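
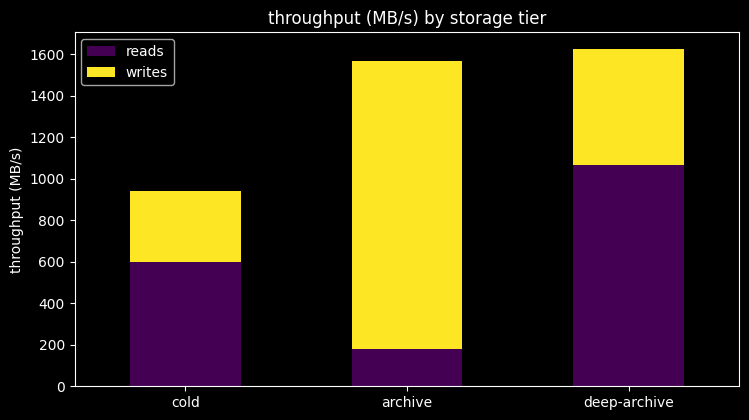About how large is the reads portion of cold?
≈ 600

reads top ≈ 600, bottom ≈ 0; segment ≈ 600.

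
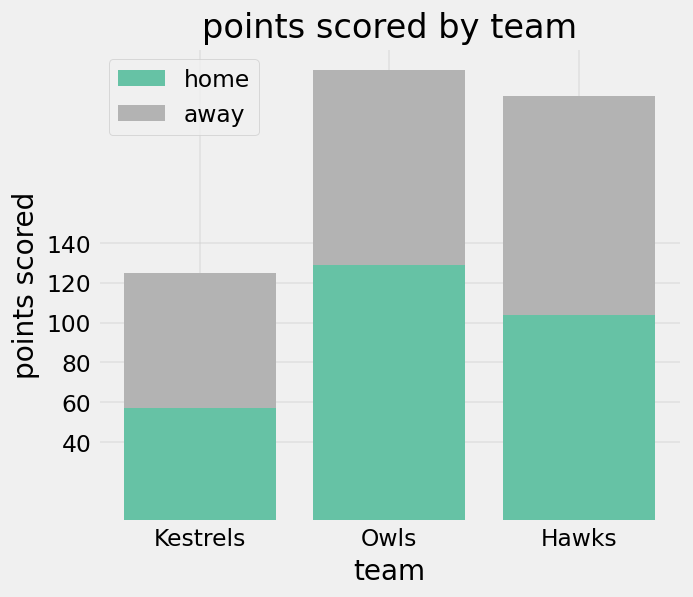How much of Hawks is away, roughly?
away top ≈ 220, bottom ≈ 100; segment ≈ 120.

≈ 120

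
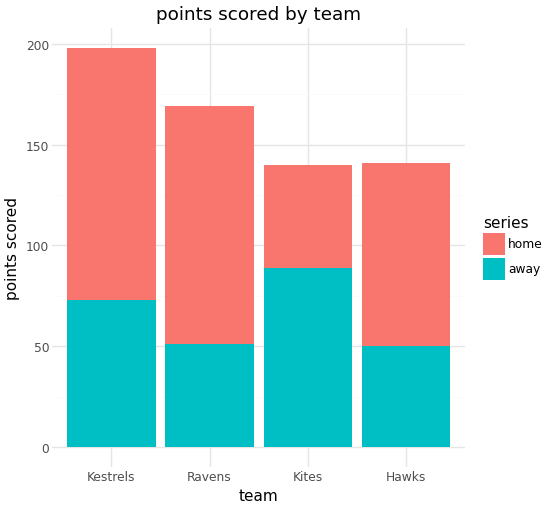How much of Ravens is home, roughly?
≈ 100

home top ≈ 160, bottom ≈ 60; segment ≈ 100.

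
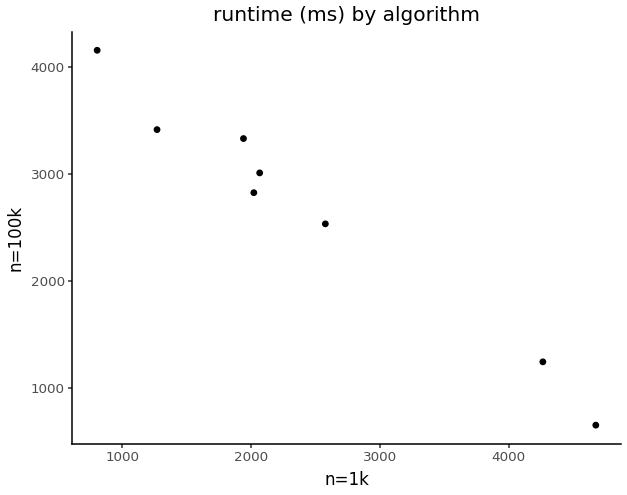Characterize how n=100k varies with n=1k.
negative, strong

Points are negatively correlated; strong (|r| ≈ 1.0).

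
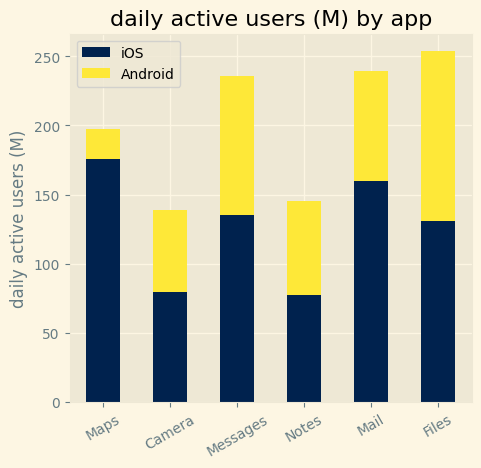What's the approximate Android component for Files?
Android top ≈ 250, bottom ≈ 125; segment ≈ 125.

≈ 125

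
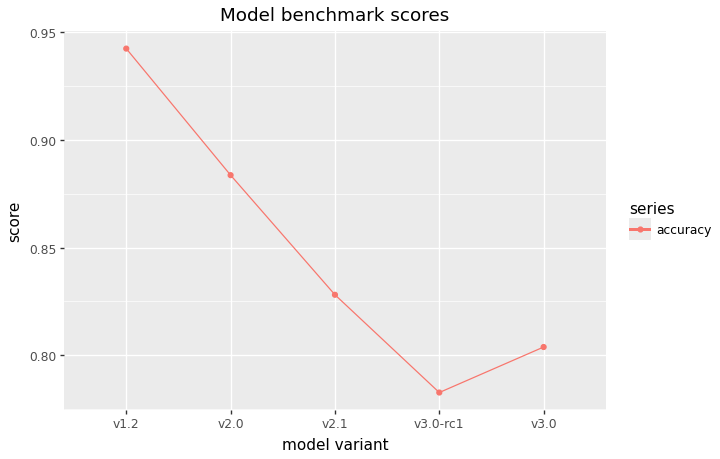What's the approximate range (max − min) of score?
Max v1.2 ≈ 0.94, min v3.0-rc1 ≈ 0.78; range ≈ 0.16.

≈ 0.16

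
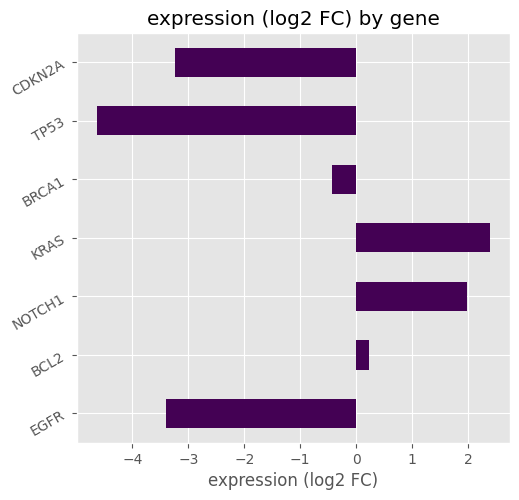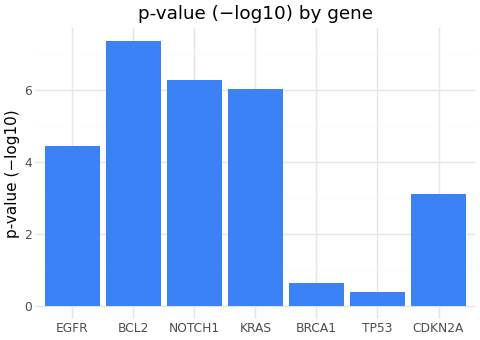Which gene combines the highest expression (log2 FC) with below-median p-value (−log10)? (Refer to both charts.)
Chart 2 median p-value (−log10) ≈ 4; below-median genes: BRCA1, TP53, CDKN2A. Among those, BRCA1 has the highest expression (log2 FC) (≈ -0.5).

BRCA1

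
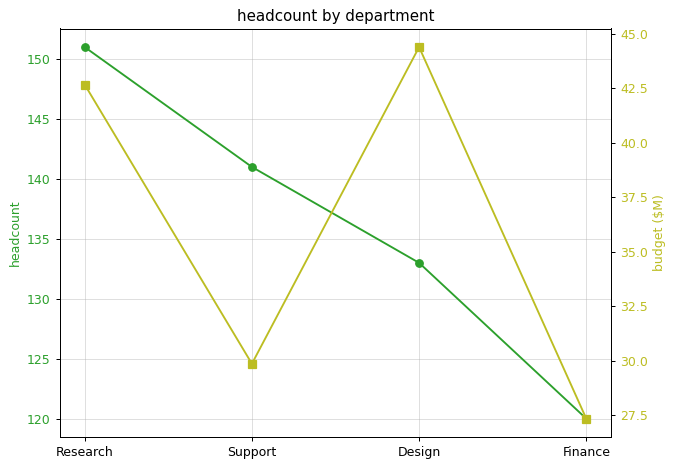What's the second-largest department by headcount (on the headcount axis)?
Top 3 (on the headcount axis): Research ≈ 150, Support ≈ 140, Design ≈ 135.

Support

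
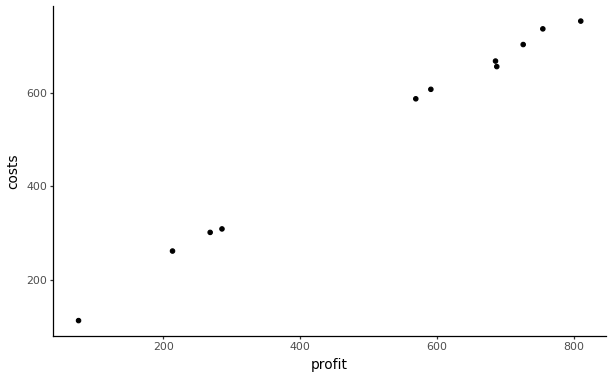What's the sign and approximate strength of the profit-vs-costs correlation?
positive, strong

Points are positively correlated; strong (|r| ≈ 1.0).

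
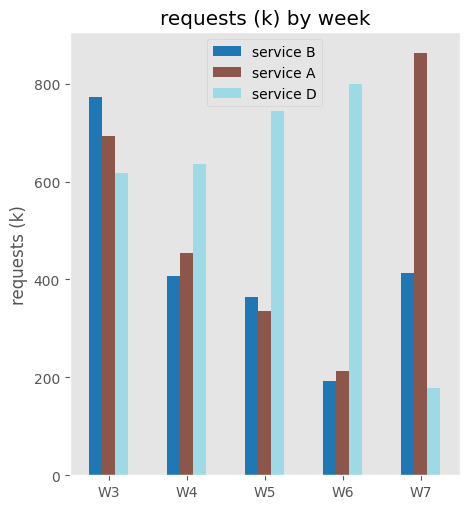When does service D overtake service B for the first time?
W3: service D ≈ 600 vs service B ≈ 800 (not yet); W4: service D ≈ 600 vs service B ≈ 400 (first crossover).

W4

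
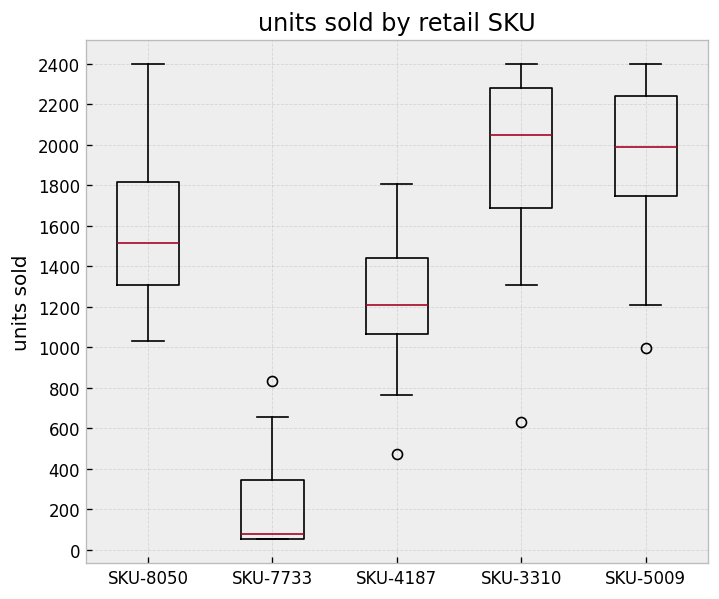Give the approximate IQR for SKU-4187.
Q3 ≈ 1400, Q1 ≈ 1000; IQR ≈ 400.

≈ 400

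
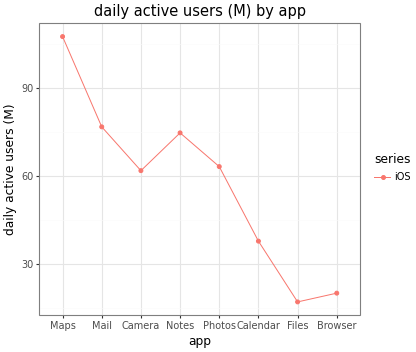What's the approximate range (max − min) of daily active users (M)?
≈ 90

Max Maps ≈ 110, min Files ≈ 20; range ≈ 90.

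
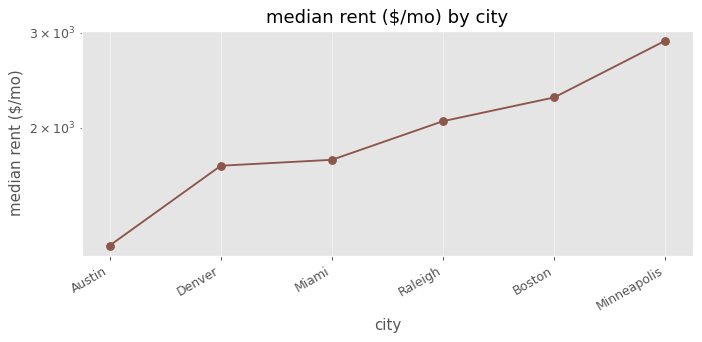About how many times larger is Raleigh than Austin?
Raleigh ≈ 2000, Austin ≈ 1200; 2000/1200 ≈ 1.67.

≈ 1.67×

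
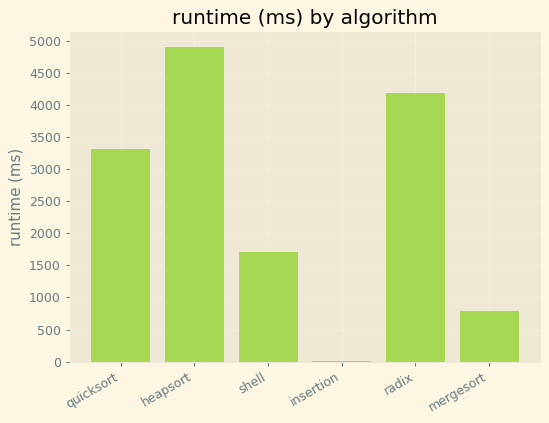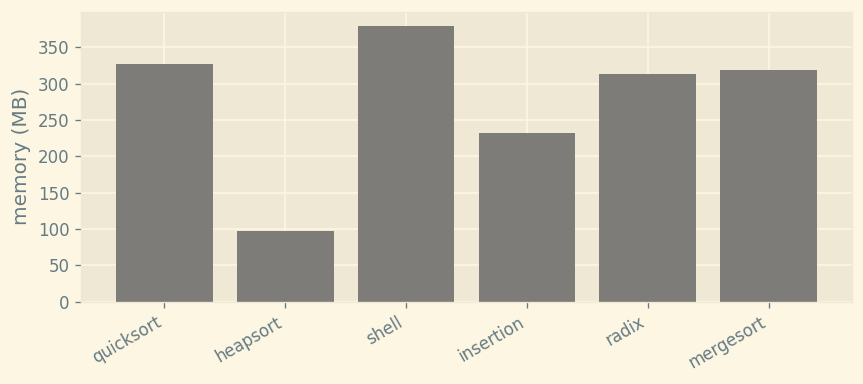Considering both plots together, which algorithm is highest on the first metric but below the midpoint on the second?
heapsort

Chart 2 median memory (MB) ≈ 300; below-median algorithms: heapsort, insertion, radix. Among those, heapsort has the highest runtime (ms) (≈ 5000).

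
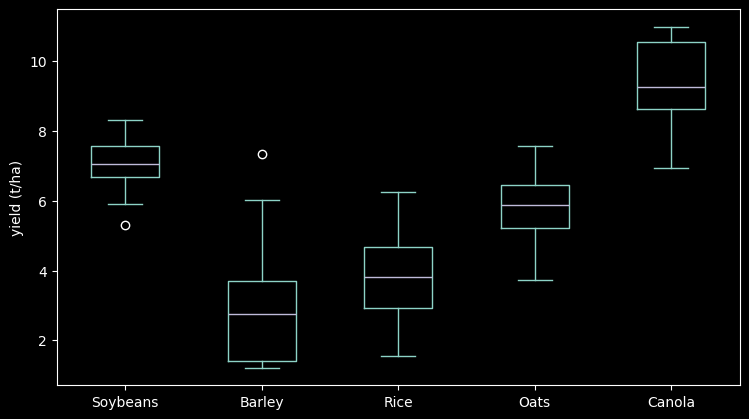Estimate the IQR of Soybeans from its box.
≈ 1

Q3 ≈ 8, Q1 ≈ 7; IQR ≈ 1.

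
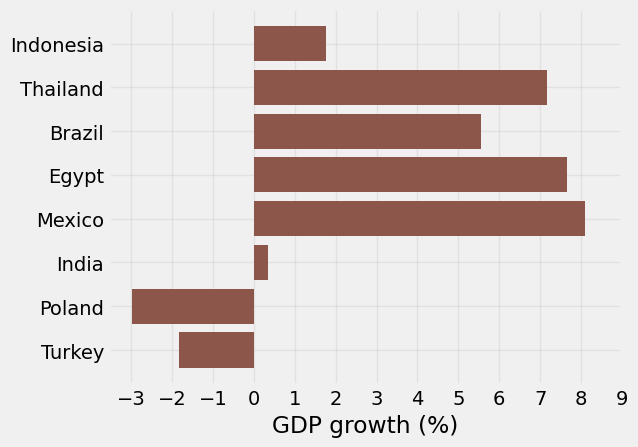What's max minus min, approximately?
Max Mexico ≈ 8, min Poland ≈ -3; range ≈ 11.

≈ 11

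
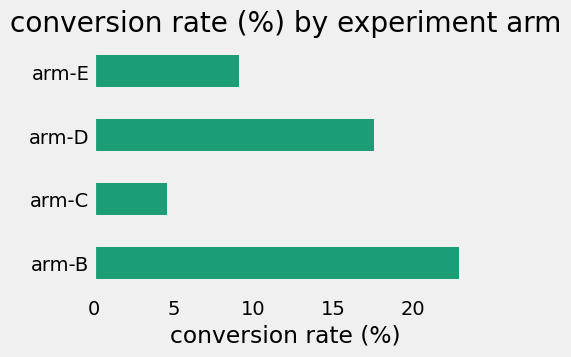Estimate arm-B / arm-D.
arm-B ≈ 22, arm-D ≈ 18; 22/18 ≈ 1.22.

≈ 1.22×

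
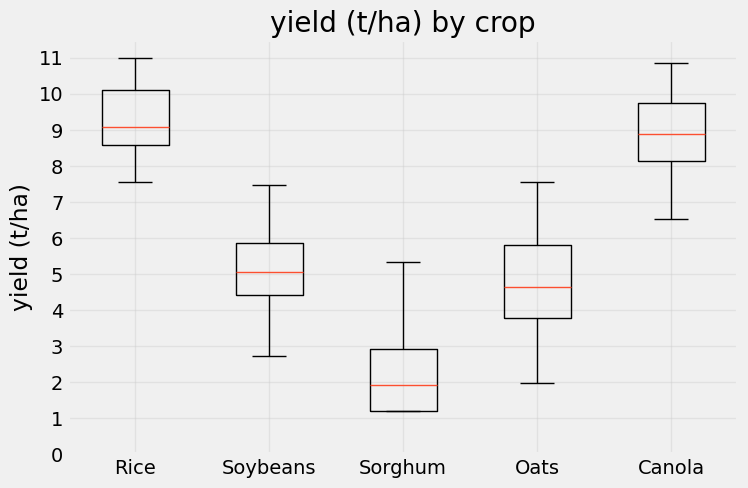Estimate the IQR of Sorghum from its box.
Q3 ≈ 3, Q1 ≈ 1; IQR ≈ 2.

≈ 2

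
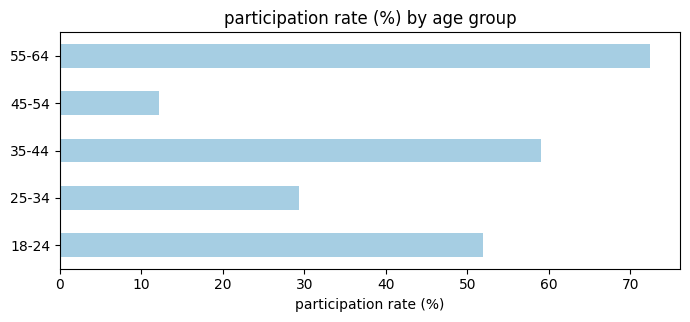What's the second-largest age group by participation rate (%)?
Top 3: 55-64 ≈ 70, 35-44 ≈ 60, 18-24 ≈ 50.

35-44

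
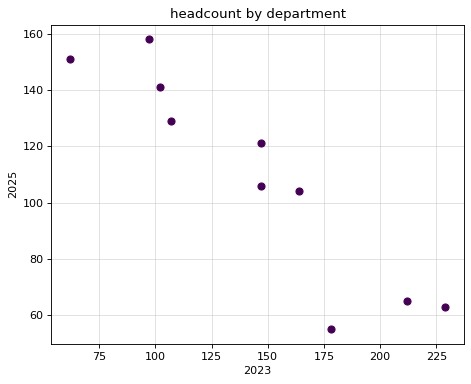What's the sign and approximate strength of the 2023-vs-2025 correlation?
Points are negatively correlated; strong (|r| ≈ 0.9).

negative, strong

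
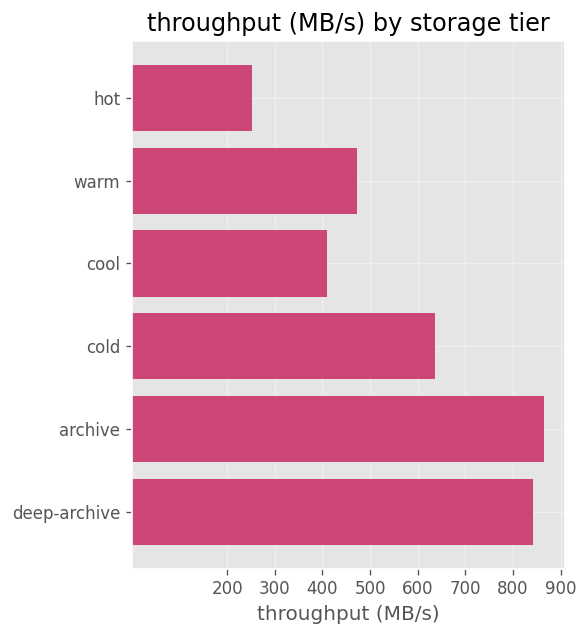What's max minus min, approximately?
Max archive ≈ 900, min hot ≈ 300; range ≈ 600.

≈ 600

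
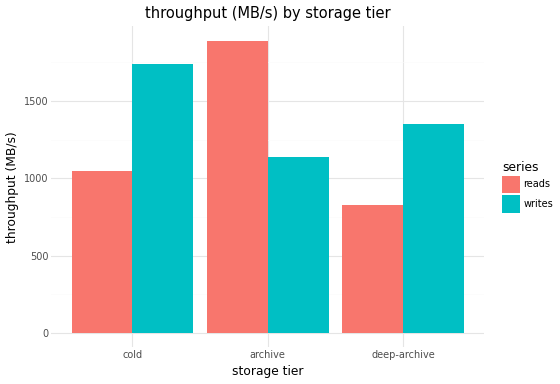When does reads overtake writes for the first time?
cold: reads ≈ 1000 vs writes ≈ 1800 (not yet); archive: reads ≈ 1800 vs writes ≈ 1200 (first crossover).

archive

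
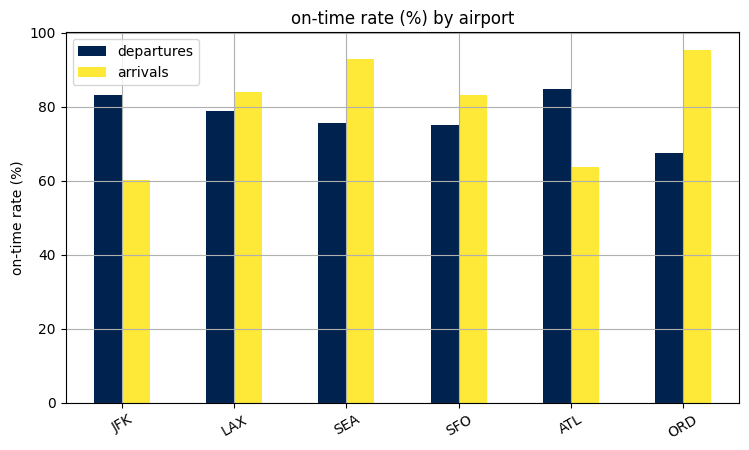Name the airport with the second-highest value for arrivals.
SEA

Top 3 for arrivals: ORD ≈ 100, SEA ≈ 90, LAX ≈ 80.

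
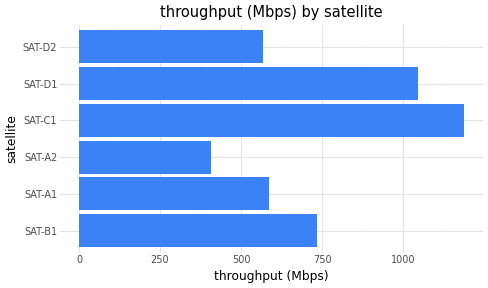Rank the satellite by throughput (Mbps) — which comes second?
SAT-D1

Top 3: SAT-C1 ≈ 1200, SAT-D1 ≈ 1000, SAT-B1 ≈ 700.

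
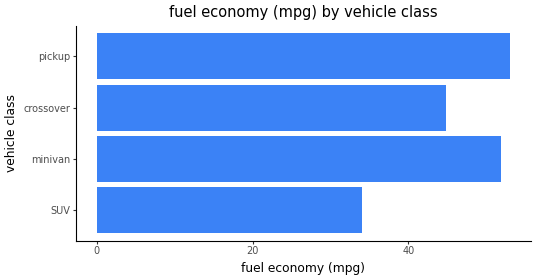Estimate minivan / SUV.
≈ 1.43×

minivan ≈ 50, SUV ≈ 35; 50/35 ≈ 1.43.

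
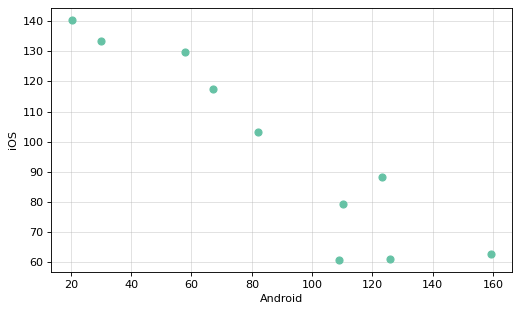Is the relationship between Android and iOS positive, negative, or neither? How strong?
negative, strong

Points are negatively correlated; strong (|r| ≈ 0.9).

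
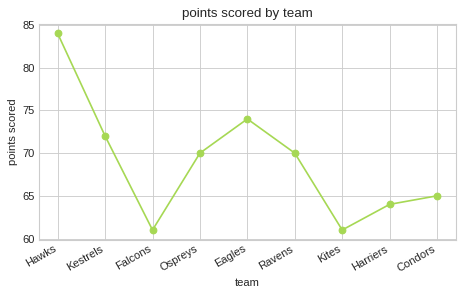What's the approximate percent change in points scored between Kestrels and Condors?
≈ -11.1%

Kestrels ≈ 72, Condors ≈ 64; (64 − 72) / 72 ≈ -11.1%.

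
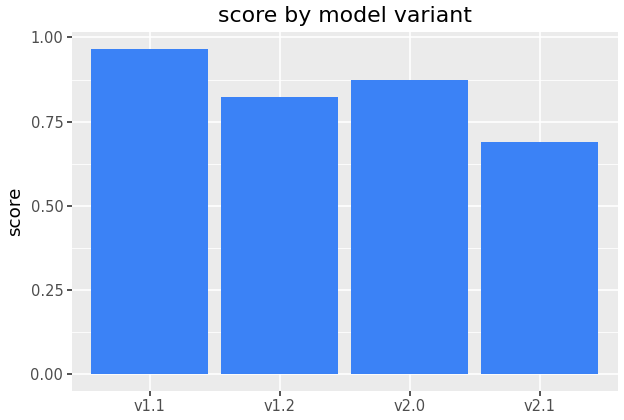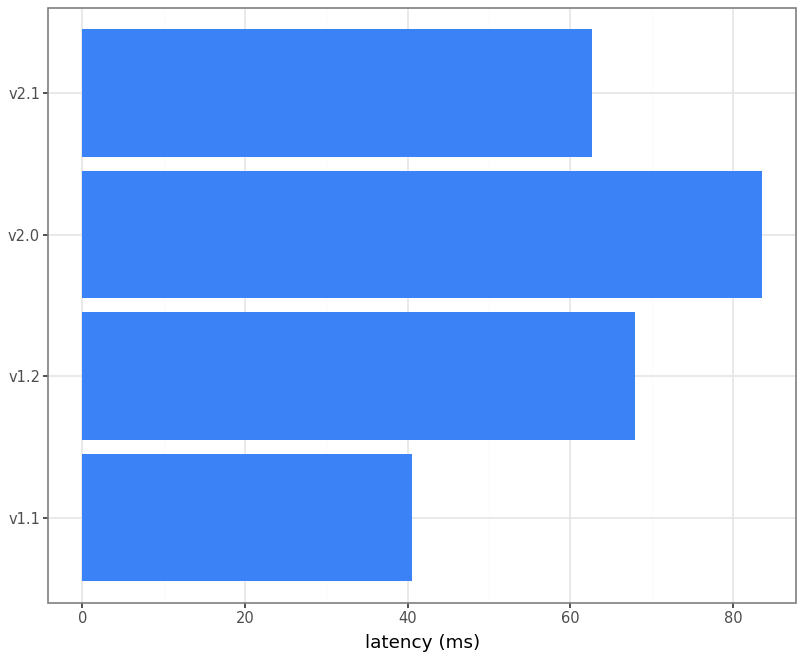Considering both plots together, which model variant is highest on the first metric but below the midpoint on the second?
v1.1

Chart 2 median latency (ms) ≈ 70; below-median model variants: v1.1, v2.1. Among those, v1.1 has the highest score (≈ 1).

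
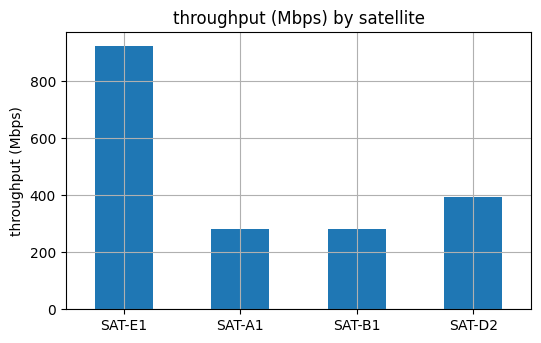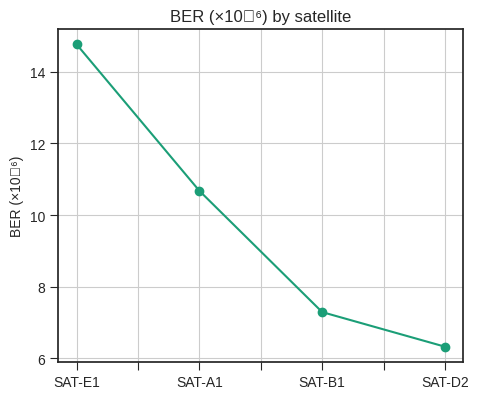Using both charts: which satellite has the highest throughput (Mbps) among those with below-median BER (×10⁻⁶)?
SAT-D2

Chart 2 median BER (×10⁻⁶) ≈ 8; below-median satellites: SAT-B1, SAT-D2. Among those, SAT-D2 has the highest throughput (Mbps) (≈ 400).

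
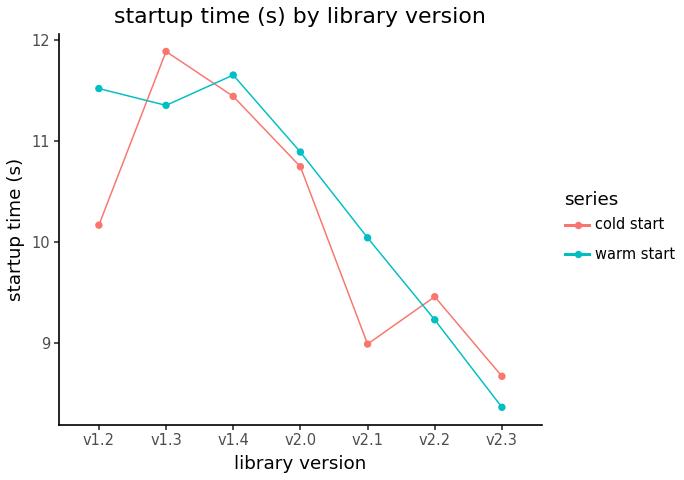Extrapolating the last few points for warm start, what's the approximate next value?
Last three: 10.0, 9.0, 8.5 → slope ≈ -0.75/step → next ≈ 7.75.

≈ 7.75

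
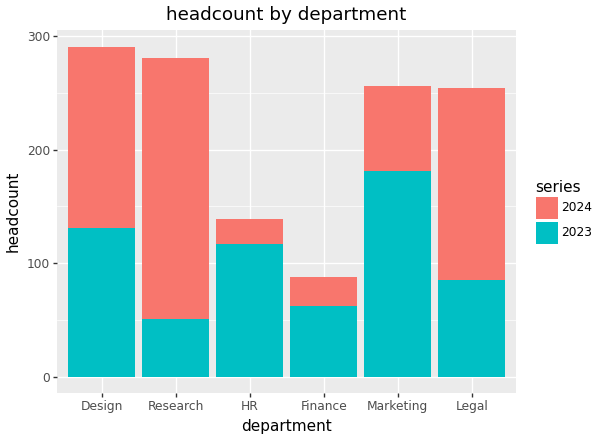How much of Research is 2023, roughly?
2023 top ≈ 50, bottom ≈ 0; segment ≈ 50.

≈ 50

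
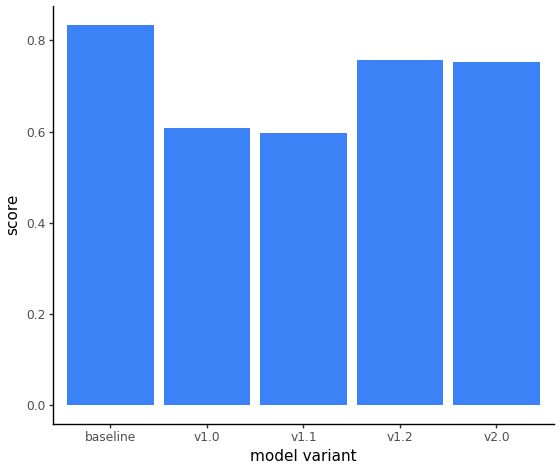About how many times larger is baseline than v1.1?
≈ 1.33×

baseline ≈ 0.8, v1.1 ≈ 0.6; 0.8/0.6 ≈ 1.33.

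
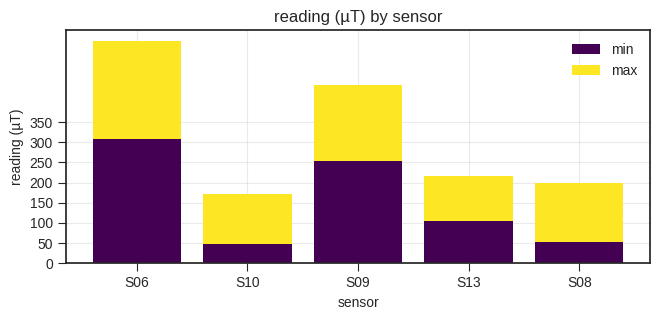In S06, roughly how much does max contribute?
max top ≈ 550, bottom ≈ 300; segment ≈ 250.

≈ 250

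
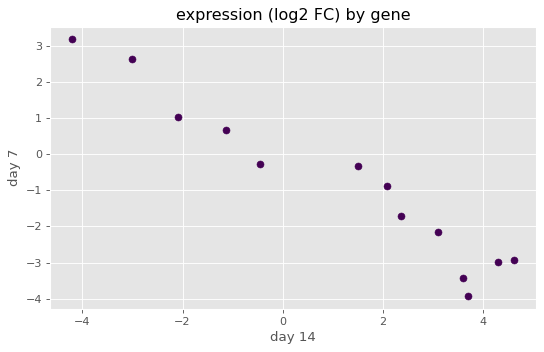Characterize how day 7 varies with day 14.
negative, strong

Points are negatively correlated; strong (|r| ≈ 1.0).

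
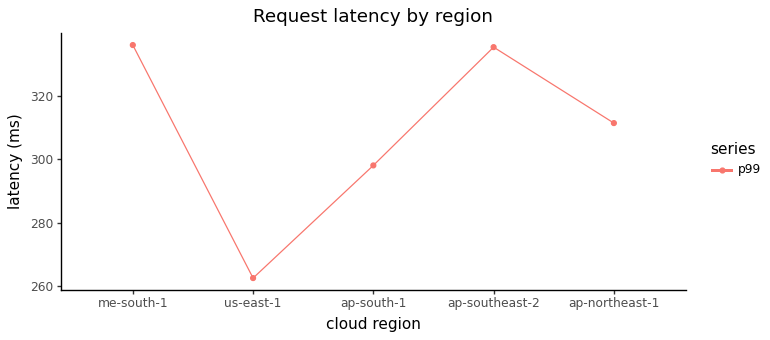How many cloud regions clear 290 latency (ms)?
Above 290: me-south-1, ap-south-1, ap-southeast-2, ap-northeast-1.

4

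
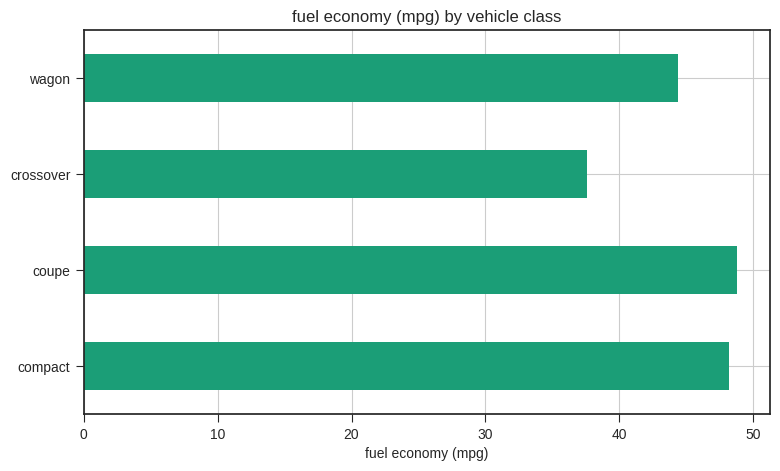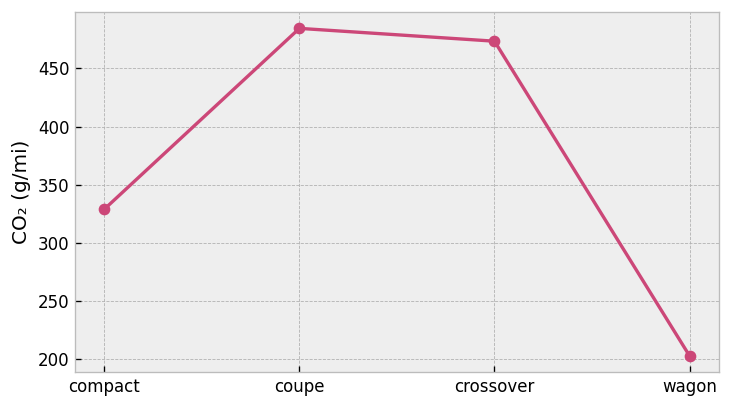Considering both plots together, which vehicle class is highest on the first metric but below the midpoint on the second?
Chart 2 median CO₂ (g/mi) ≈ 400; below-median vehicle classes: compact, wagon. Among those, compact has the highest fuel economy (mpg) (≈ 50).

compact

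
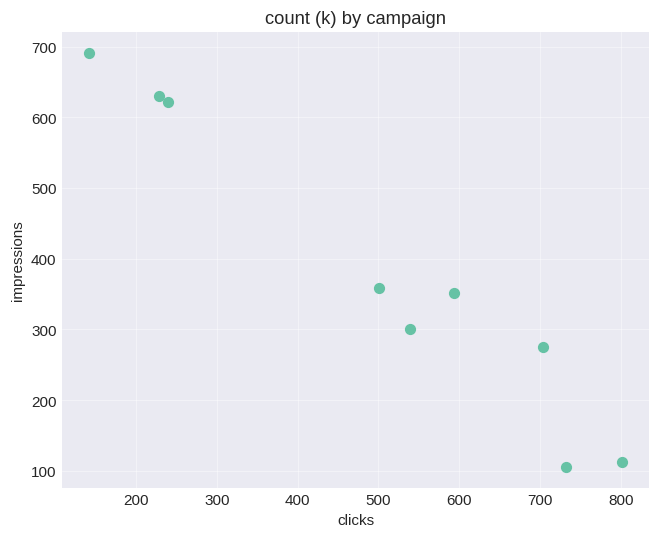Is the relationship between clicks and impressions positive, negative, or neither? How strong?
negative, strong

Points are negatively correlated; strong (|r| ≈ 1.0).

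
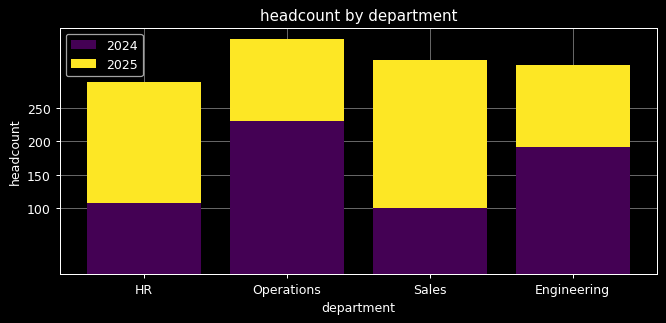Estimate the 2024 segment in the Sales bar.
≈ 100

2024 top ≈ 100, bottom ≈ 0; segment ≈ 100.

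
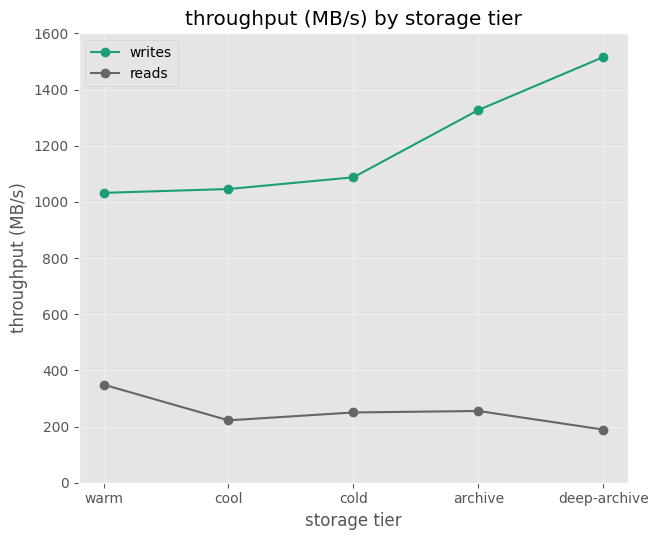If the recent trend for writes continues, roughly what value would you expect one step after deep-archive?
≈ 1900

Last three: 1000, 1400, 1600 → slope ≈ 300/step → next ≈ 1900.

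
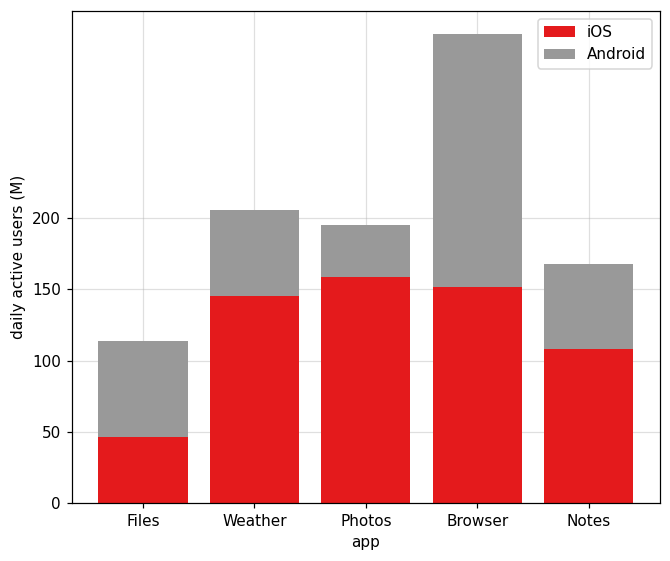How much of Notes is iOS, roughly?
iOS top ≈ 100, bottom ≈ 0; segment ≈ 100.

≈ 100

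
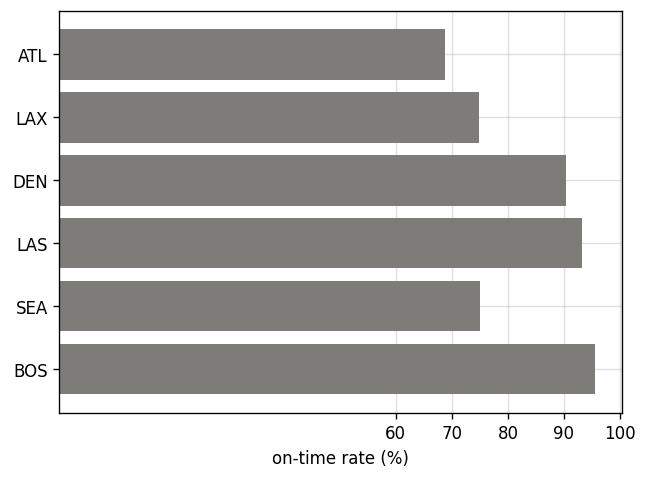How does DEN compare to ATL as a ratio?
≈ 1.29×

DEN ≈ 90, ATL ≈ 70; 90/70 ≈ 1.29.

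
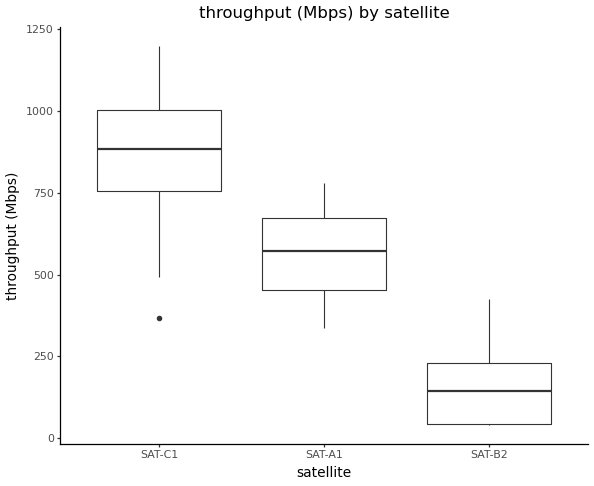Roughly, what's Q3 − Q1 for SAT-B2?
≈ 200

Q3 ≈ 200, Q1 ≈ 0; IQR ≈ 200.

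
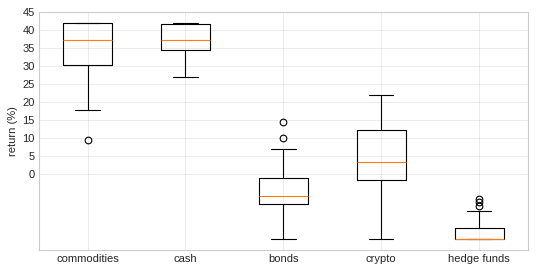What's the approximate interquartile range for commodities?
Q3 ≈ 40, Q1 ≈ 30; IQR ≈ 10.

≈ 10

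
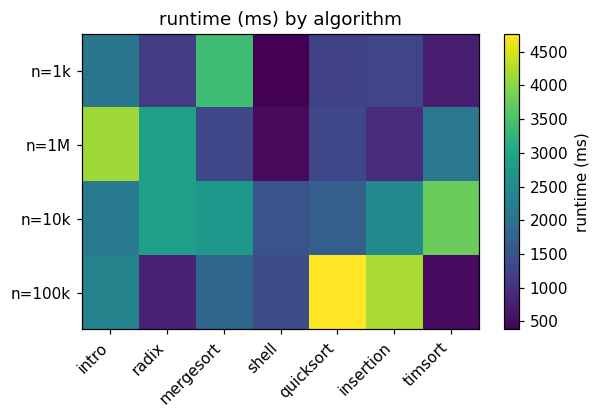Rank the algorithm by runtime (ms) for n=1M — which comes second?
Top 3 for n=1M: intro ≈ 4000, radix ≈ 3000, timsort ≈ 2000.

radix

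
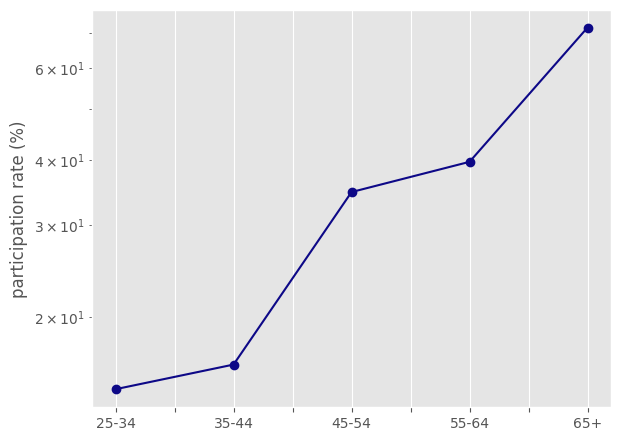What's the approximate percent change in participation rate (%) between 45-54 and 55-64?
45-54 ≈ 35, 55-64 ≈ 40; (40 − 35) / 35 ≈ +14.3%.

≈ +14.3%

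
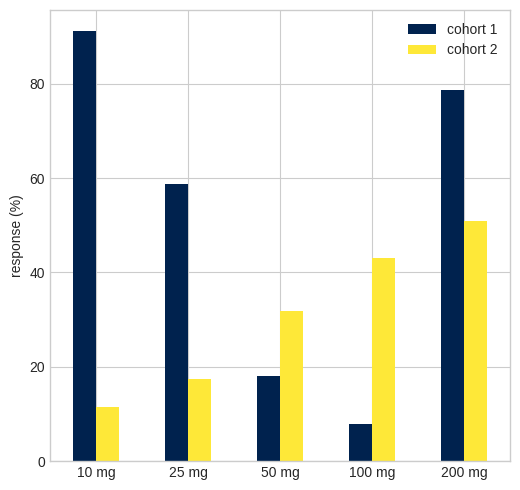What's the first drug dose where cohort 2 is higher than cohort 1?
25 mg: cohort 2 ≈ 20 vs cohort 1 ≈ 60 (not yet); 50 mg: cohort 2 ≈ 30 vs cohort 1 ≈ 20 (first crossover).

50 mg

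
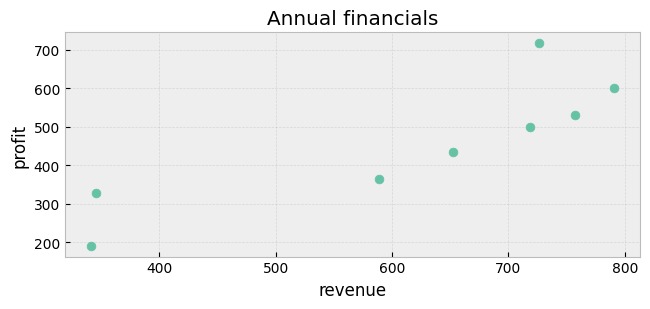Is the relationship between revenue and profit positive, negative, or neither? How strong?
positive, strong

Points are positively correlated; strong (|r| ≈ 0.9).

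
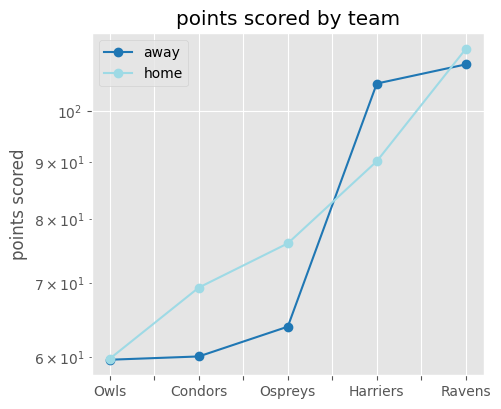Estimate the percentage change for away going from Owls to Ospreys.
≈ +8.3%

Owls ≈ 60, Ospreys ≈ 65; (65 − 60) / 60 ≈ +8.3%.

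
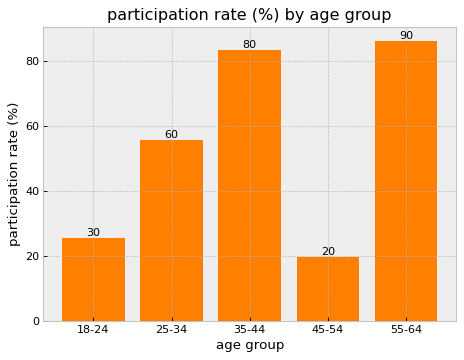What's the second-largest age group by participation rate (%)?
35-44

Top 3: 55-64 ≈ 90, 35-44 ≈ 80, 25-34 ≈ 60.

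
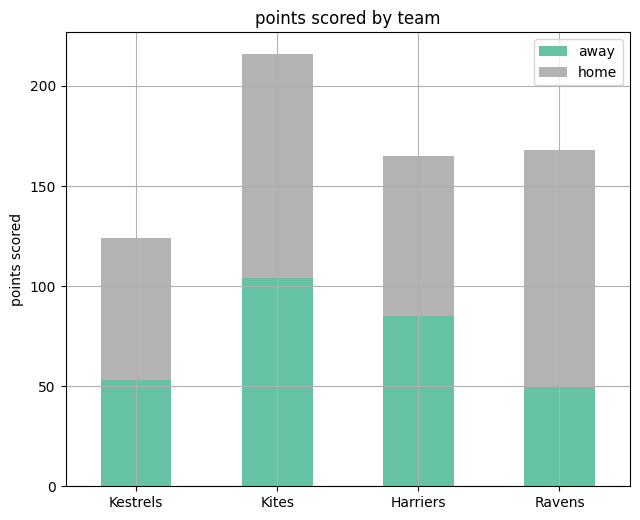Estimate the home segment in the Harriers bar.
home top ≈ 160, bottom ≈ 80; segment ≈ 80.

≈ 80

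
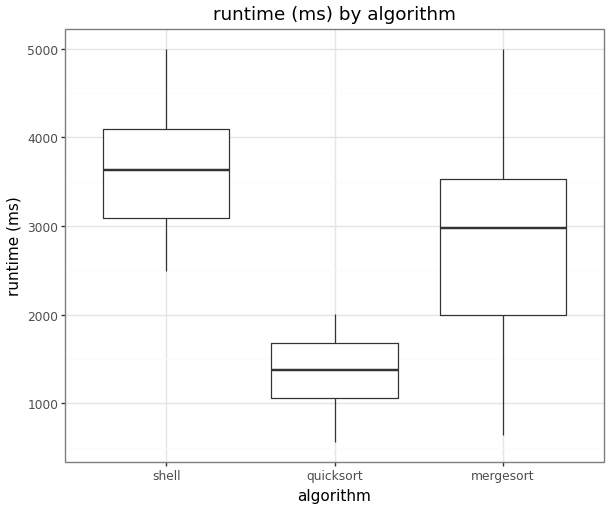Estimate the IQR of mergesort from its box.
≈ 1600

Q3 ≈ 3600, Q1 ≈ 2000; IQR ≈ 1600.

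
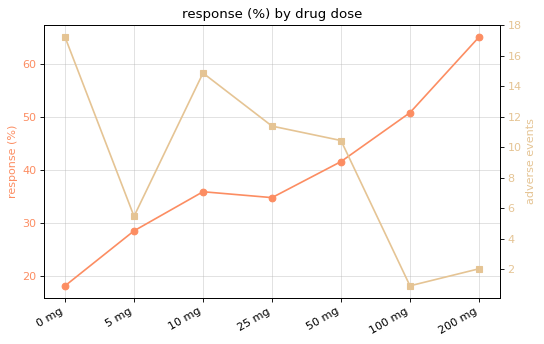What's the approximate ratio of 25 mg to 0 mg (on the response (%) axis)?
25 mg ≈ 35, 0 mg ≈ 20; 35/20 ≈ 1.75.

≈ 1.75×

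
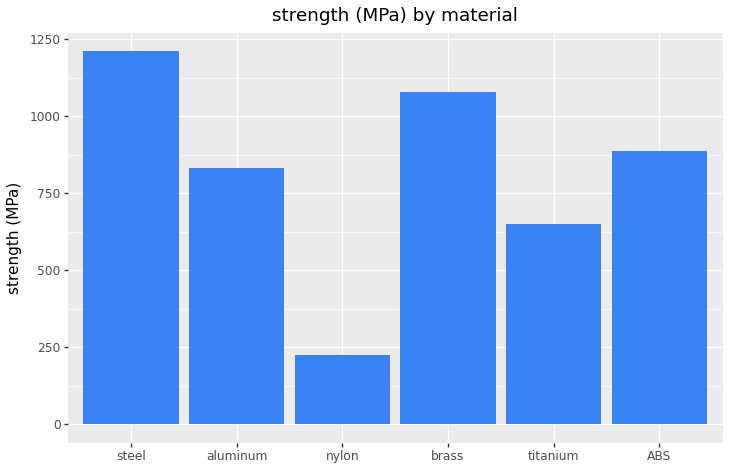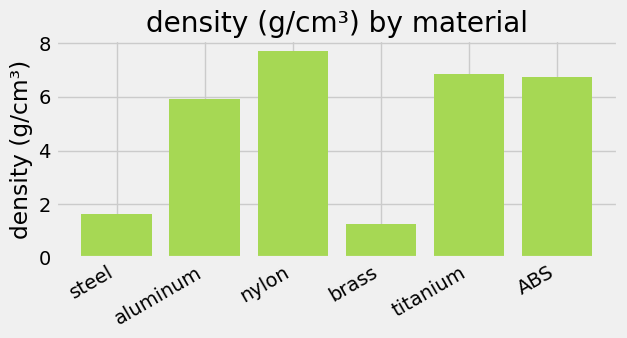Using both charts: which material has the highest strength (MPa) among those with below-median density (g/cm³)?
Chart 2 median density (g/cm³) ≈ 6; below-median materials: steel, aluminum, brass. Among those, steel has the highest strength (MPa) (≈ 1200).

steel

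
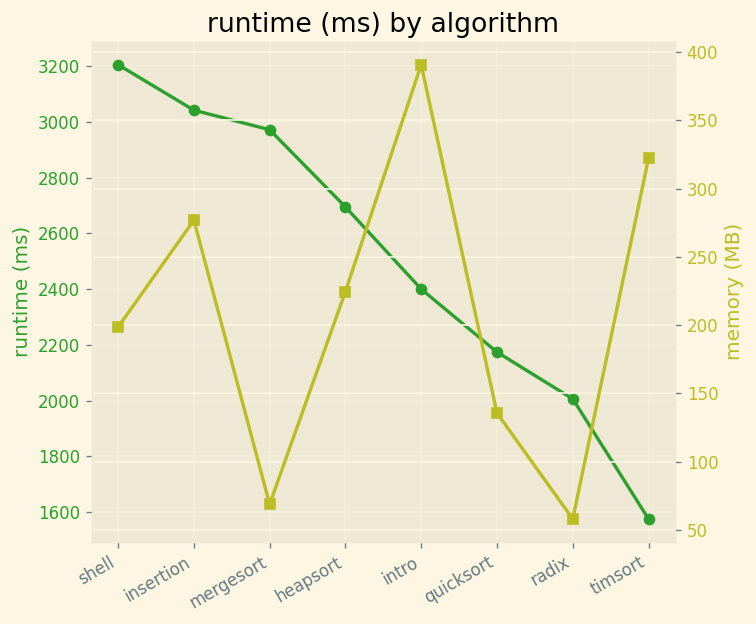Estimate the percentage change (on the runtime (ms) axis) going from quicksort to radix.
quicksort ≈ 2200, radix ≈ 2000; (2000 − 2200) / 2200 ≈ -9.1%.

≈ -9.1%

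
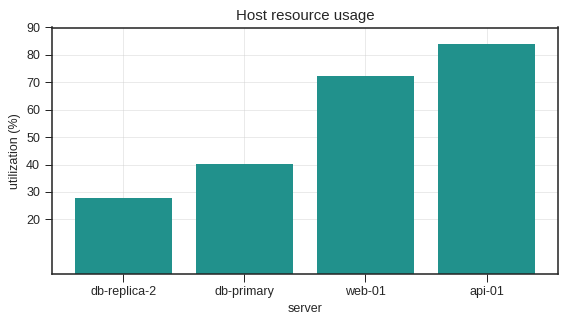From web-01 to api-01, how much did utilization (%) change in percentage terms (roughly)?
≈ +14.3%

web-01 ≈ 70, api-01 ≈ 80; (80 − 70) / 70 ≈ +14.3%.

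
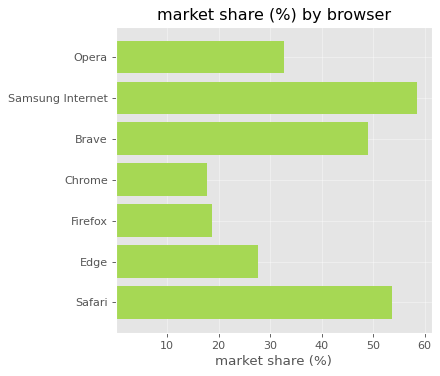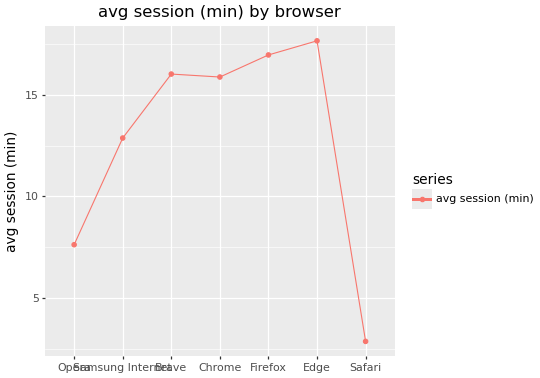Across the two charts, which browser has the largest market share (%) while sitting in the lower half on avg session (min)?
Chart 2 median avg session (min) ≈ 16; below-median browsers: Opera, Samsung Internet, Safari. Among those, Samsung Internet has the highest market share (%) (≈ 60).

Samsung Internet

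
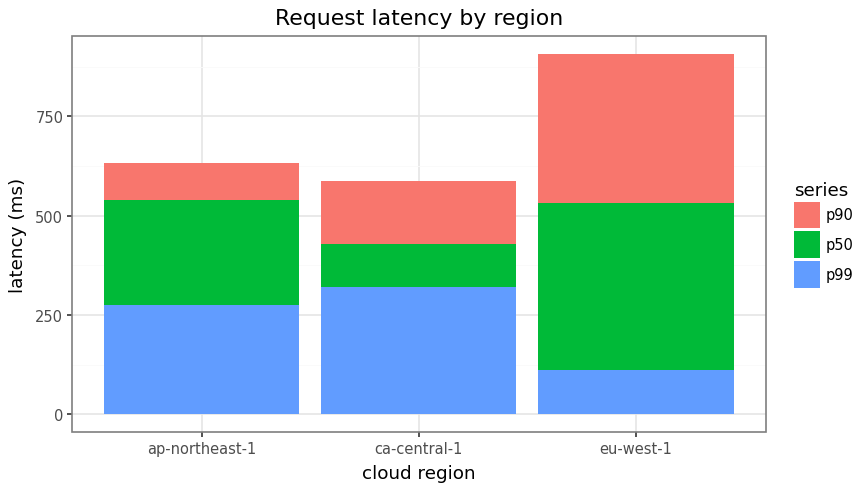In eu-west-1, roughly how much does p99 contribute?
p99 top ≈ 100, bottom ≈ 0; segment ≈ 100.

≈ 100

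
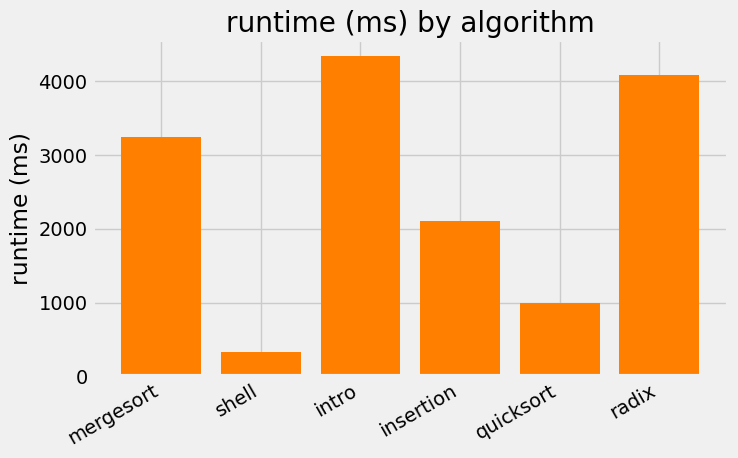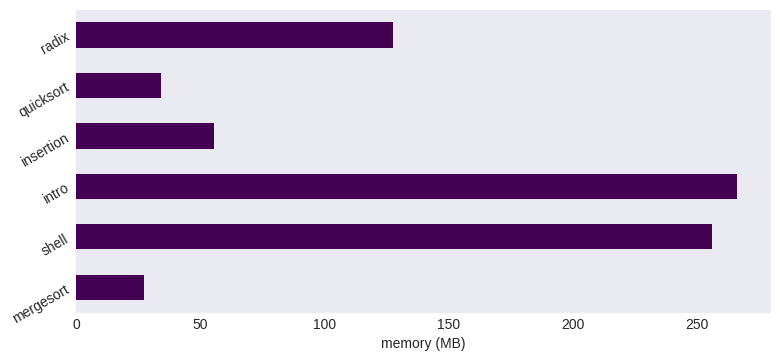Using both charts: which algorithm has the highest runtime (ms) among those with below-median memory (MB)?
mergesort

Chart 2 median memory (MB) ≈ 100; below-median algorithms: mergesort, insertion, quicksort. Among those, mergesort has the highest runtime (ms) (≈ 3000).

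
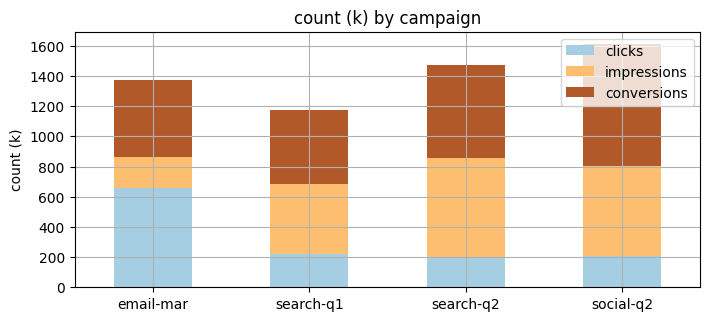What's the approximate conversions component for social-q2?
≈ 800

conversions top ≈ 1600, bottom ≈ 800; segment ≈ 800.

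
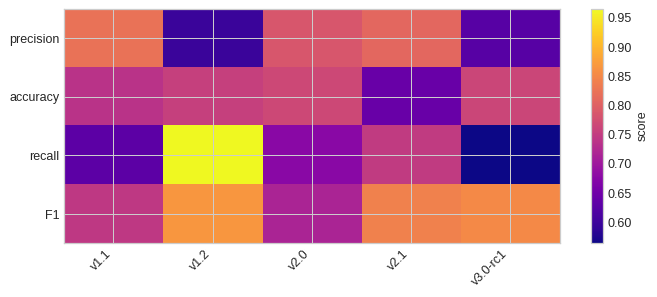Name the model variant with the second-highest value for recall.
v2.1

Top 3 for recall: v1.2 ≈ 0.95, v2.1 ≈ 0.75, v2.0 ≈ 0.70.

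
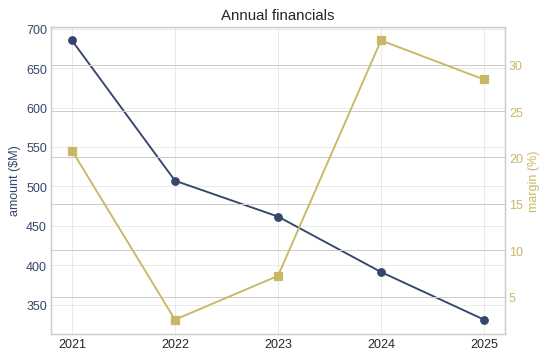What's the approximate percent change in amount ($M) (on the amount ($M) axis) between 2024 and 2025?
2024 ≈ 400, 2025 ≈ 350; (350 − 400) / 400 ≈ -12.5%.

≈ -12.5%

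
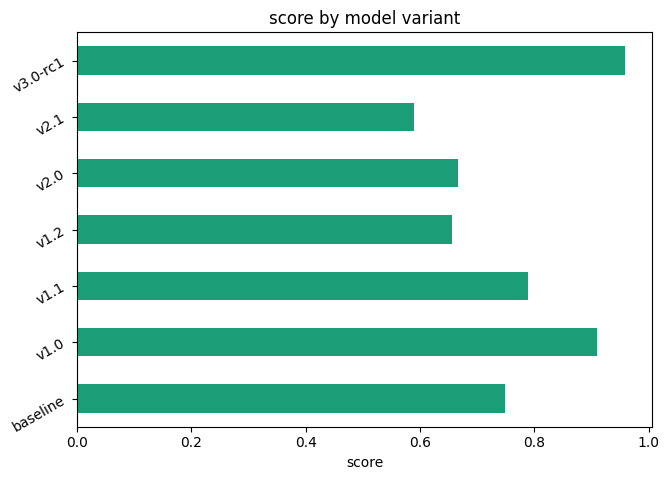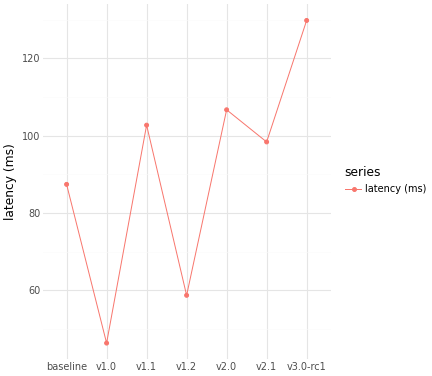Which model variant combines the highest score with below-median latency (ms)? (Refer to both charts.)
Chart 2 median latency (ms) ≈ 100; below-median model variants: baseline, v1.0, v1.2. Among those, v1.0 has the highest score (≈ 0.9).

v1.0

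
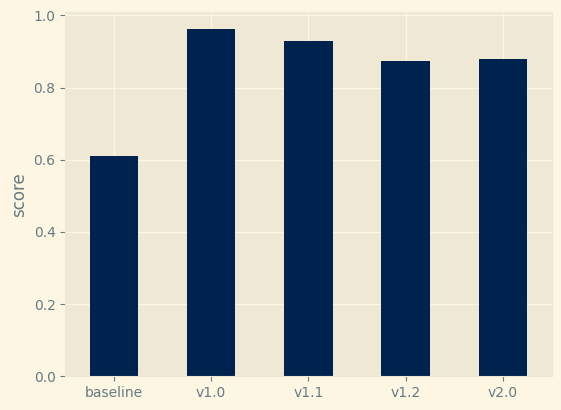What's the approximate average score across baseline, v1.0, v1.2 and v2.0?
(0.6 + 1.0 + 0.9 + 0.9) / 4 ≈ 0.85.

≈ 0.85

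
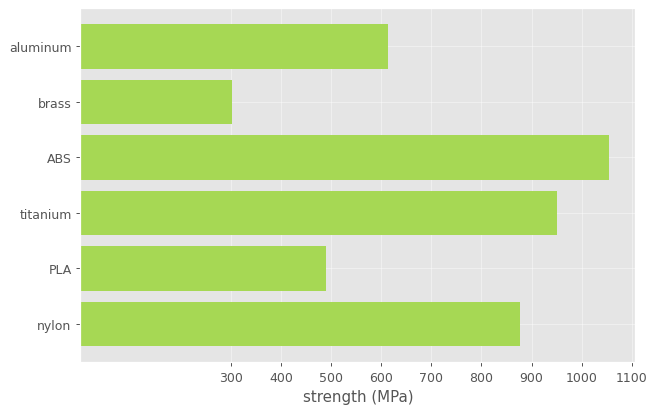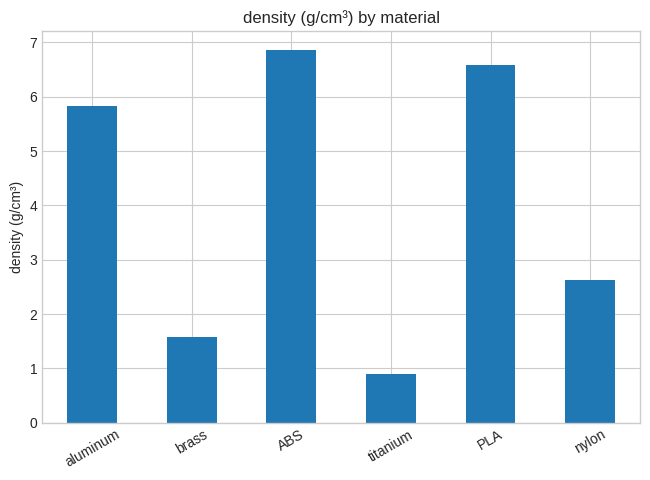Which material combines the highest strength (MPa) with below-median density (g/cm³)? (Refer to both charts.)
titanium

Chart 2 median density (g/cm³) ≈ 4; below-median materials: brass, titanium, nylon. Among those, titanium has the highest strength (MPa) (≈ 1000).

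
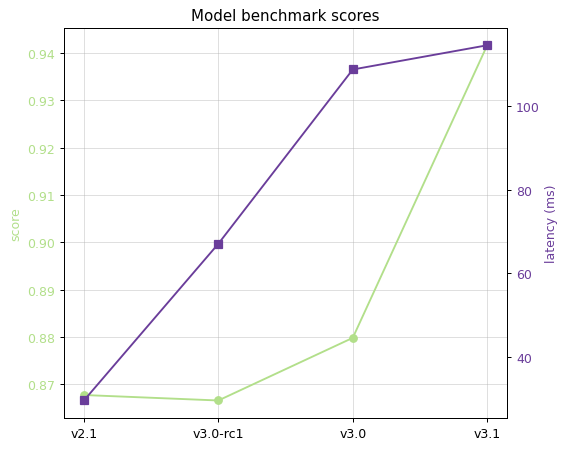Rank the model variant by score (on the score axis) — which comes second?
v3.0

Top 3 (on the score axis): v3.1 ≈ 0.94, v3.0 ≈ 0.88, v2.1 ≈ 0.87.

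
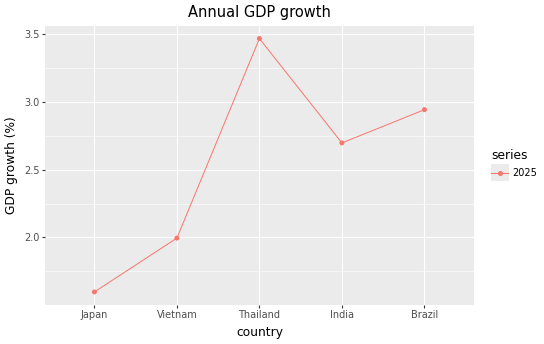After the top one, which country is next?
Top 3: Thailand ≈ 3.4, Brazil ≈ 3.0, India ≈ 2.6.

Brazil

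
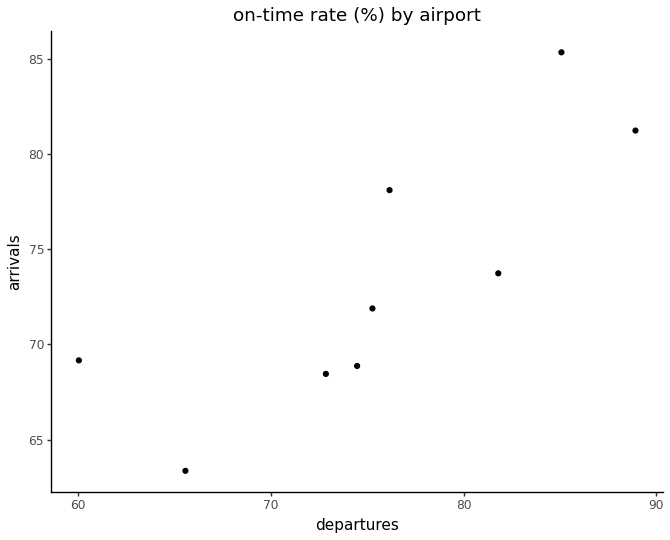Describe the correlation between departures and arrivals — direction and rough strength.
positive, strong

Points are positively correlated; strong (|r| ≈ 0.8).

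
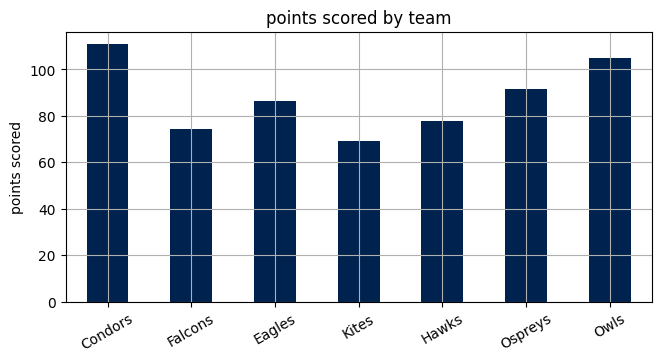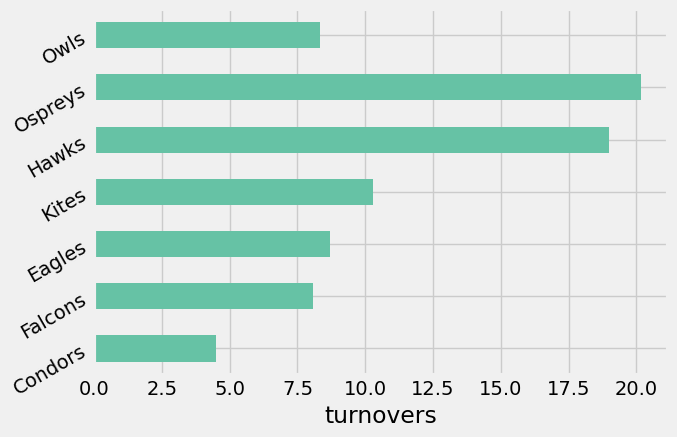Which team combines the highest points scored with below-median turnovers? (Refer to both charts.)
Condors

Chart 2 median turnovers ≈ 8; below-median teams: Condors, Falcons, Owls. Among those, Condors has the highest points scored (≈ 120).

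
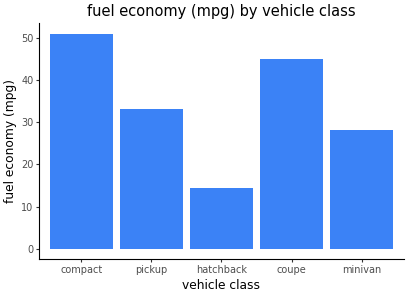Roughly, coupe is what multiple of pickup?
coupe ≈ 45, pickup ≈ 35; 45/35 ≈ 1.29.

≈ 1.29×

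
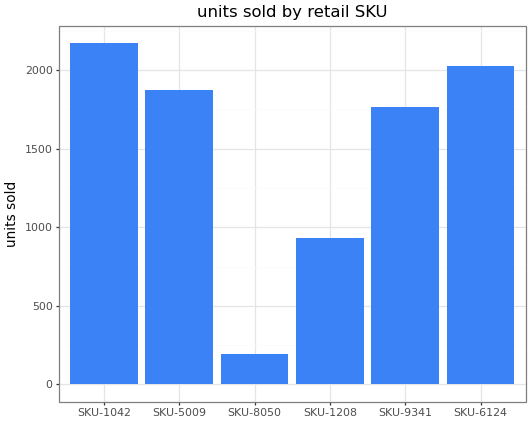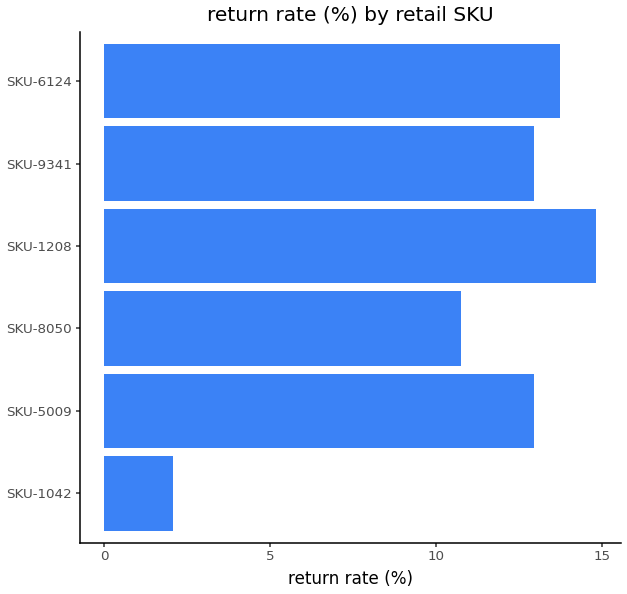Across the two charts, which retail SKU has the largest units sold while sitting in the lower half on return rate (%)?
SKU-1042

Chart 2 median return rate (%) ≈ 12; below-median retail SKUs: SKU-1042, SKU-5009, SKU-8050. Among those, SKU-1042 has the highest units sold (≈ 2200).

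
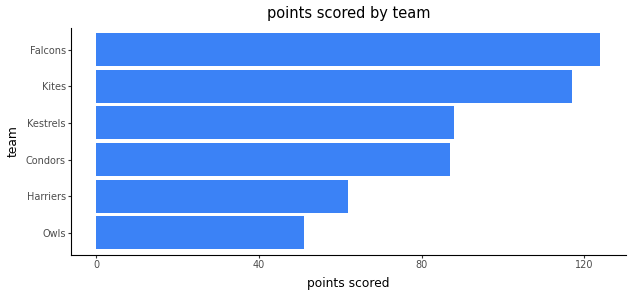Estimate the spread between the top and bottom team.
Max Falcons ≈ 120, min Owls ≈ 60; range ≈ 60.

≈ 60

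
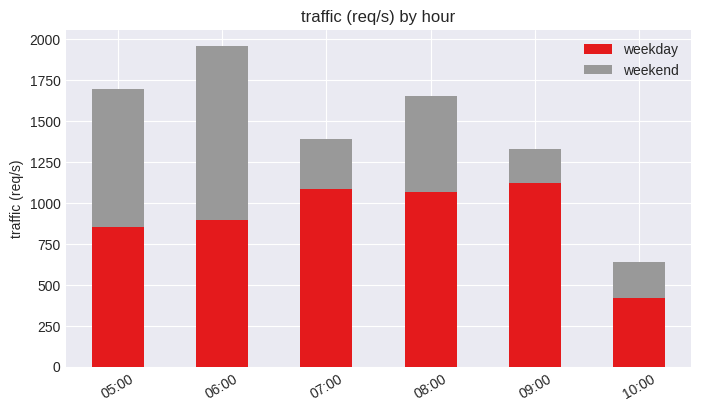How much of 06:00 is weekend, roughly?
weekend top ≈ 2000, bottom ≈ 800; segment ≈ 1200.

≈ 1200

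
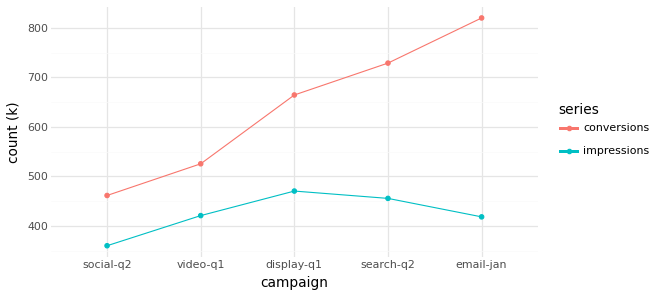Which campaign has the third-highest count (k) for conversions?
display-q1

Top 4 for conversions: email-jan ≈ 800, search-q2 ≈ 750, display-q1 ≈ 650, video-q1 ≈ 550.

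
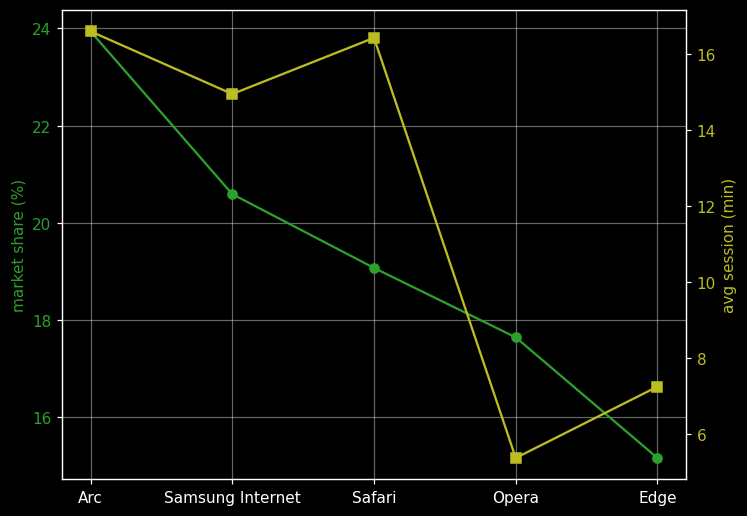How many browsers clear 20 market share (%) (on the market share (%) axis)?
2

Above 20: Arc, Samsung Internet.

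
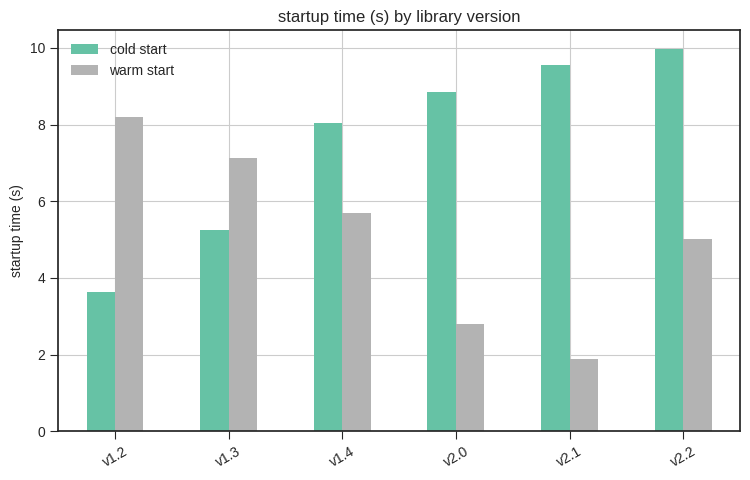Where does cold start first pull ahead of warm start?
v1.4

v1.3: cold start ≈ 5 vs warm start ≈ 7 (not yet); v1.4: cold start ≈ 8 vs warm start ≈ 6 (first crossover).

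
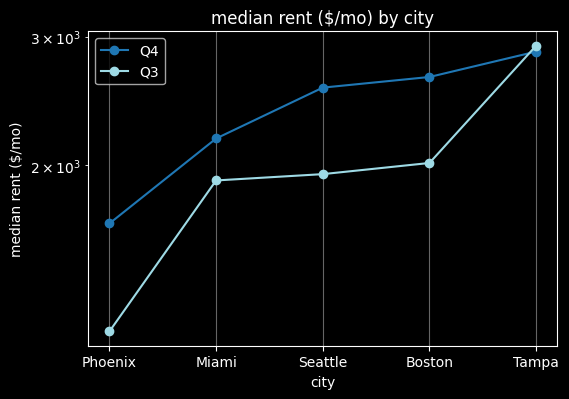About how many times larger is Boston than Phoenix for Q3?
≈ 1.67×

Boston ≈ 2000, Phoenix ≈ 1200; 2000/1200 ≈ 1.67.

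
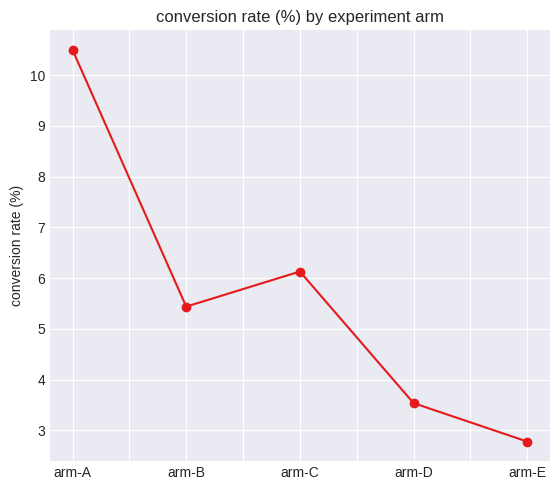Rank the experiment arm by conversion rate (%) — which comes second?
Top 3: arm-A ≈ 10, arm-C ≈ 6, arm-B ≈ 5.

arm-C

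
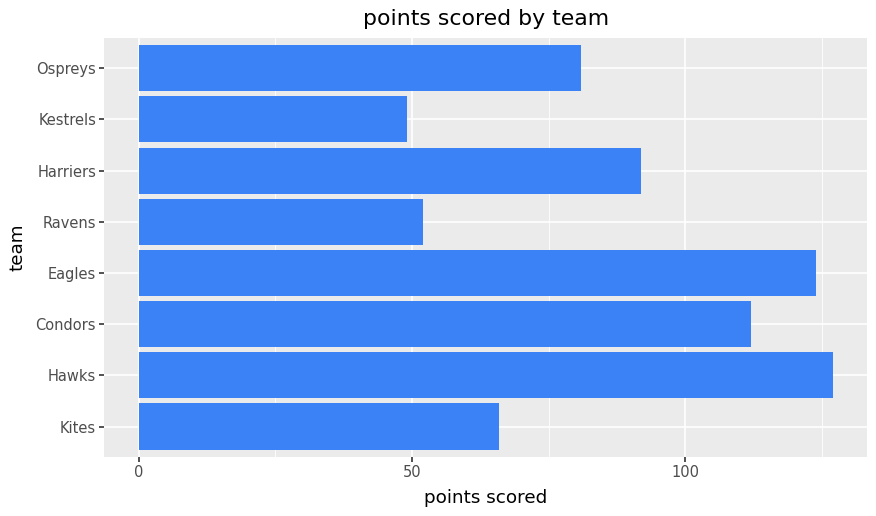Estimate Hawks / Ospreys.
Hawks ≈ 120, Ospreys ≈ 80; 120/80 ≈ 1.5.

≈ 1.5×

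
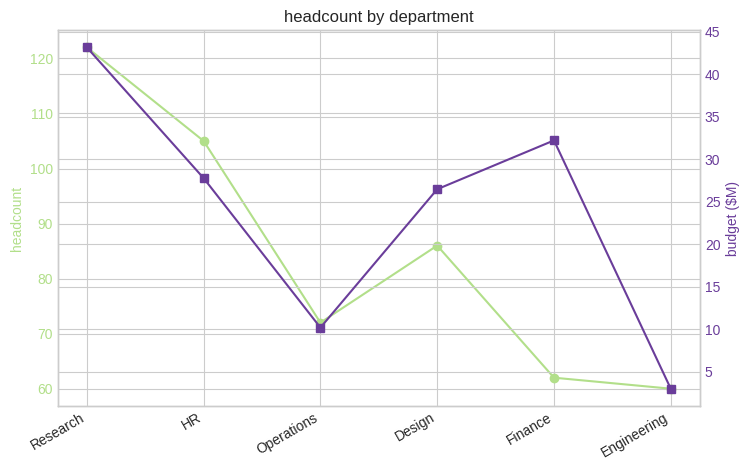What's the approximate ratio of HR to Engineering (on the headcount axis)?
HR ≈ 100, Engineering ≈ 60; 100/60 ≈ 1.67.

≈ 1.67×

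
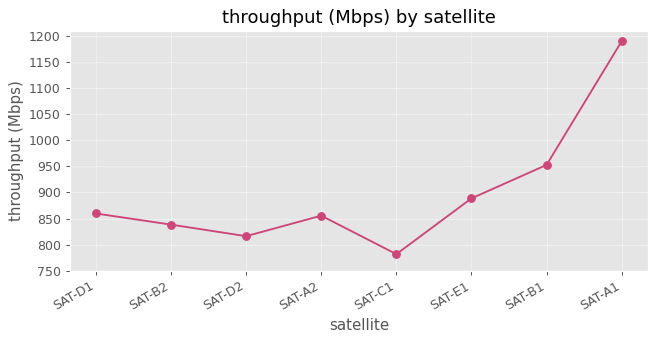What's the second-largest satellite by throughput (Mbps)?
SAT-B1

Top 3: SAT-A1 ≈ 1200, SAT-B1 ≈ 950, SAT-E1 ≈ 900.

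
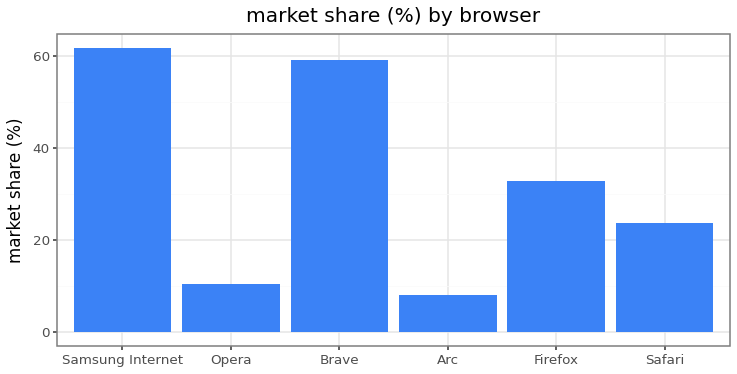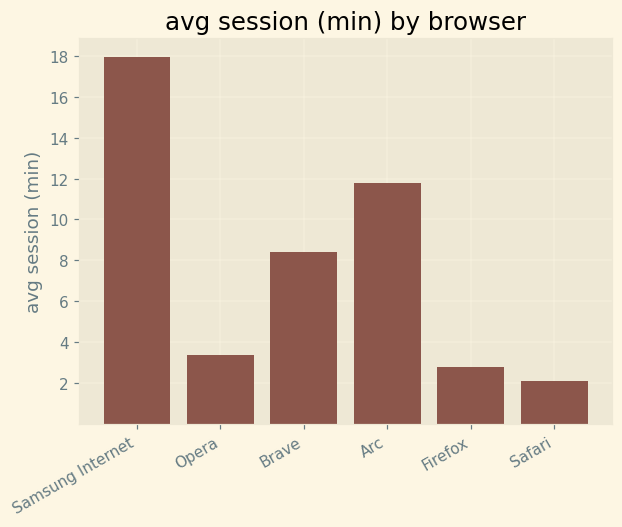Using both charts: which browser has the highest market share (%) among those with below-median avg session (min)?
Chart 2 median avg session (min) ≈ 6; below-median browsers: Opera, Firefox, Safari. Among those, Firefox has the highest market share (%) (≈ 30).

Firefox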